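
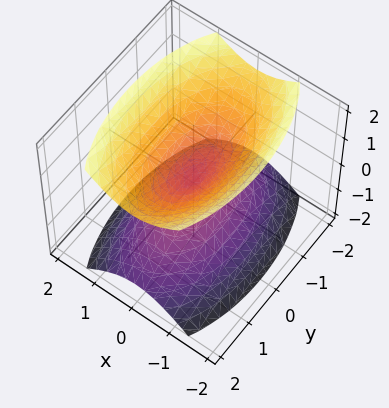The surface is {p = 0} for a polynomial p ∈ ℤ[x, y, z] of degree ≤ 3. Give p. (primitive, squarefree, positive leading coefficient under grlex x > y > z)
3*x^2 + y^2 - 2*z^2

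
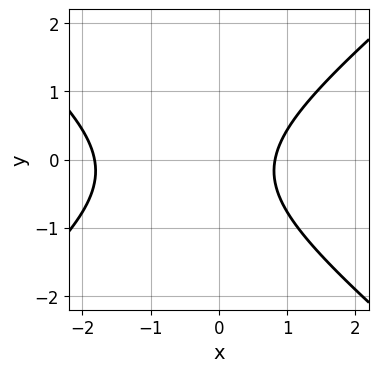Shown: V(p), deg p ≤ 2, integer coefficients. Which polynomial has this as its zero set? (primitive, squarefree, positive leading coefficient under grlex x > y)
1. The degree is 2 — the shape is more complex than any degree-1 curve.
2. Reading off the gridlines: no y-intercept at any integer in the box.
3. Together with the visible shape, these determine p as stated.

2*x^2 - 3*y^2 + 2*x - y - 3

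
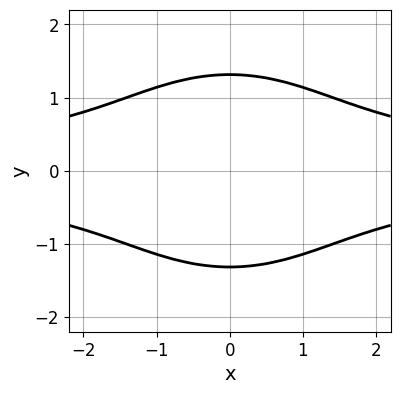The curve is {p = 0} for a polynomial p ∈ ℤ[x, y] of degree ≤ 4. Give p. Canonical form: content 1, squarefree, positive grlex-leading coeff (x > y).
x^2*y^2 + y^4 - 3

The degree is 4 — the shape is more complex than any degree-3 curve.
Symmetries: the x ↦ −x reflection is a symmetry, so x appears only in even powers; mirror symmetry y ↦ −y ⇒ only even powers of y.
From the visible intercepts: the curve avoids every integer x-axis point in the box.
Together with the visible shape, these determine p as stated.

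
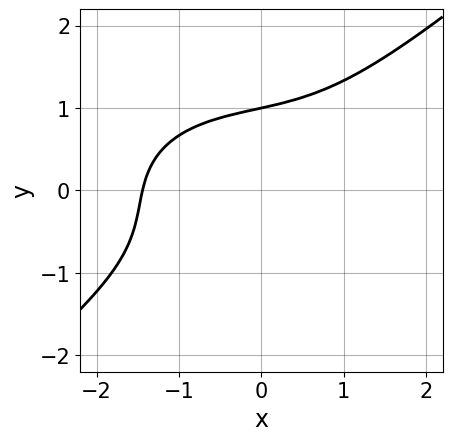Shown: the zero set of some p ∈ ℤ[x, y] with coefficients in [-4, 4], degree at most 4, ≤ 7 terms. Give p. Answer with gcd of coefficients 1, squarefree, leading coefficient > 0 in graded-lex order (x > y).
1. deg p = 3. The shape is more complex than any degree-2 curve.
2. From the axis intercepts and sections: it crosses the y-axis at the gridline y = 1.
3. These observations pin down the coefficients.

x^3 + x*y^2 - 3*y^3 + x*y + 3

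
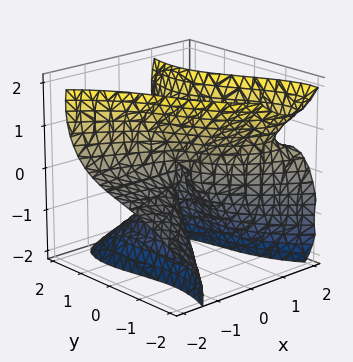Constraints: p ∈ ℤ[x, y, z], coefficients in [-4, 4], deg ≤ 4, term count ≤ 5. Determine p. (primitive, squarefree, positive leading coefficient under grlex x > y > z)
(a) The degree is 3 — a generic line meets the surface in up to 3 points.
(b) Checking where it meets the axes: one y-axis crossing is at y = 0; one z-axis crossing is at z = 0.
(c) Fitting integer coefficients to these (and the overall shape) gives p.

3*x^2*z + 2*x*y*z - y^3 - z^3 + 2*x*y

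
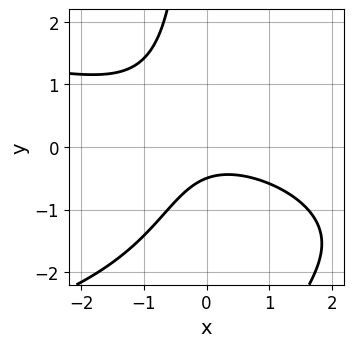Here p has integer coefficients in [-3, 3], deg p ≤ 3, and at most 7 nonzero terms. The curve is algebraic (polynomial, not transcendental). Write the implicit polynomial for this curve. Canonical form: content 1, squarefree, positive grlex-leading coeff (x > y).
x*y^2 + x^2 + 2*x*y + 2*y + 1

First, deg p = 3. The shape is more complex than any degree-2 curve.
Then, from the axis intercepts and sections: the curve avoids every integer x-axis point in the box.
Finally, putting this together gives p.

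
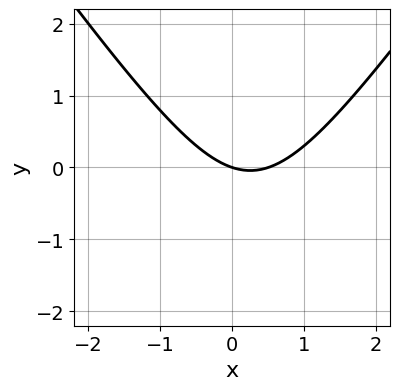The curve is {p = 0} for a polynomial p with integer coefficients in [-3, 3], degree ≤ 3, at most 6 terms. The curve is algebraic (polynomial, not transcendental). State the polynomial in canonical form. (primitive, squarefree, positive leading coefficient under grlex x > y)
Degree: no degree-1 curve has this shape, so deg p = 2.
Observable constraints: it meets the y-axis at y = 0 (among the integer gridlines); it meets the x-axis at x = 0 (among the integer gridlines).
Assembling these constraints gives the stated polynomial.

2*x^2 - y^2 - x - 3*y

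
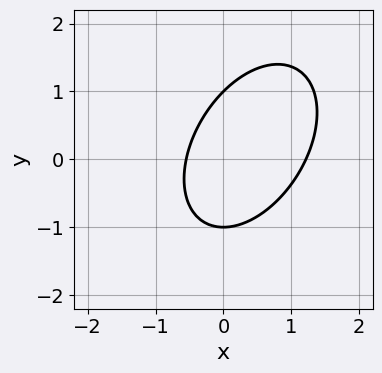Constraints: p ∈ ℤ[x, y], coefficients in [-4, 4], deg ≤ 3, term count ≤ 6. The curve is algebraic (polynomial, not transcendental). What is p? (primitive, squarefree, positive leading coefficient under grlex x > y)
3*x^2 - 2*x*y + 2*y^2 - 2*x - 2

1. The degree is 2 — the shape is more complex than any degree-1 curve.
2. Observable constraints: the y-axis gridline crossings are at y ∈ {-1, 1}.
3. Assembling these constraints gives the stated polynomial.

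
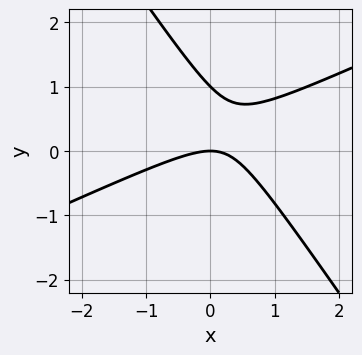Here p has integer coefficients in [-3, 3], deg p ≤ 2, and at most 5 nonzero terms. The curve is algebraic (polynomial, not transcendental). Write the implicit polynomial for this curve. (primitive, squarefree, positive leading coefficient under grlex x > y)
1. Degree: a generic line meets the curve in up to 2 points, so deg p = 2.
2. Checking where it meets the axes: the y-axis gridline crossings are at y ∈ {0, 1}; one x-axis crossing is at x = 0.
3. Putting this together gives p.

2*x^2 - 3*x*y - 3*y^2 + 3*y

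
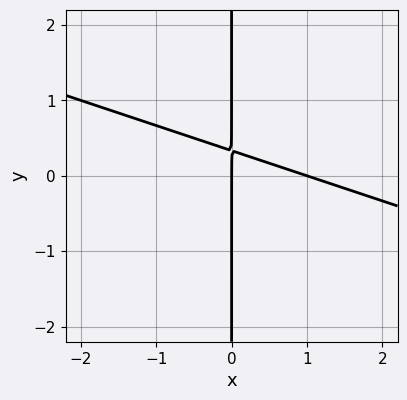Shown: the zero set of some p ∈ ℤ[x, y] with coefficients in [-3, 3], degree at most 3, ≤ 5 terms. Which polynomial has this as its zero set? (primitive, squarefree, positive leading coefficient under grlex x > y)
First, degree: a generic line meets the curve in up to 2 points, so deg p = 2.
Next, checking where it meets the axes: every point of the y-axis in the box is on the curve; the x-axis gridline crossings are at x ∈ {0, 1}.
Finally, the integer polynomial consistent with all of this is the stated p.

x^2 + 3*x*y - x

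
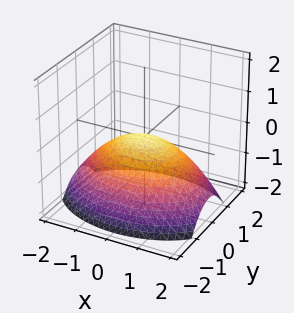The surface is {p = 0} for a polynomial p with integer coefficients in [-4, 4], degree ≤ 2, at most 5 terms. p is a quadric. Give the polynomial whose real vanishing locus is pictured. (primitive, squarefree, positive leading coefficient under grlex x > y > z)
x^2 + 2*y^2 + 3*z

(a) deg p = 2.
(b) Symmetries: the y ↦ −y reflection is a symmetry, so y appears only in even powers; it's symmetric under x → −x, forcing even powers of x.
(c) From the visible intercepts: it meets the z-axis at z = 0 (among the integer gridlines); it crosses the y-axis at the gridline y = 0; one x-axis crossing is at x = 0.
(d) Assembling these constraints gives the stated polynomial.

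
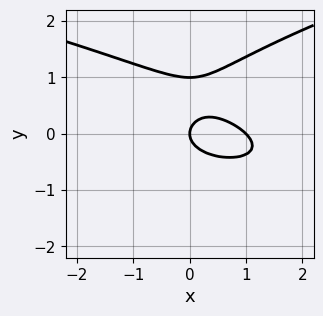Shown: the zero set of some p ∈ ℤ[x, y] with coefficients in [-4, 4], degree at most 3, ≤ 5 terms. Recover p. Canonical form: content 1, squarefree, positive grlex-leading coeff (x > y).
1. Degree: a generic line meets the curve in up to 3 points, so deg p = 3.
2. Observable constraints: the y-axis gridline crossings are at y ∈ {0, 1}; among the integer gridlines, it crosses the x-axis at x ∈ {0, 1}.
3. These observations pin down the coefficients.

2*y^3 - x^2 - x*y - 2*y^2 + x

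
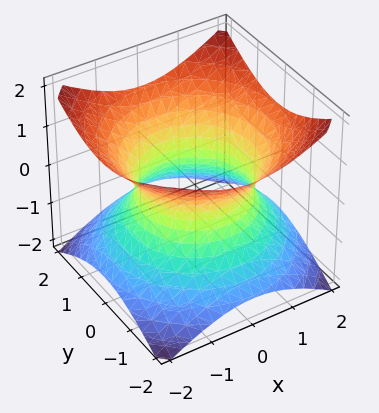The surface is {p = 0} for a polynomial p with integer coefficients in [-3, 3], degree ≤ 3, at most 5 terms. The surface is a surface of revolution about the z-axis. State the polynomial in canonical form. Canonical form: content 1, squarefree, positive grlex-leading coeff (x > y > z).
First, degree: a generic line meets the surface in up to 2 points, so deg p = 2.
Next, symmetries: rotational symmetry about the z-axis ⇒ p depends on x, y only through x² + y².
Then, checking where it meets the axes: the surface avoids every integer z-axis point in the box; a circular section at z = 0 has radius between 1 and 2.
Finally, fitting integer coefficients to these (and the overall shape) gives p.

2*x^2 + 2*y^2 - 3*z^2 - 3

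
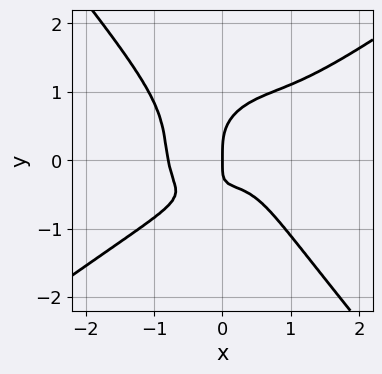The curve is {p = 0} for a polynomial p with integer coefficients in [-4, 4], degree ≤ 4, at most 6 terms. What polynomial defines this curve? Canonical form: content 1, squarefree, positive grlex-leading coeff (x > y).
2*x^4 - 2*x^3*y - 2*y^4 + 2*x*y + x

First, deg p = 4. A generic line meets the curve in up to 4 points.
Then, checking where it meets the axes: it meets the x-axis at x = 0 (among the integer gridlines); one y-axis crossing is at y = 0.
Finally, solving for integer coefficients yields p as stated.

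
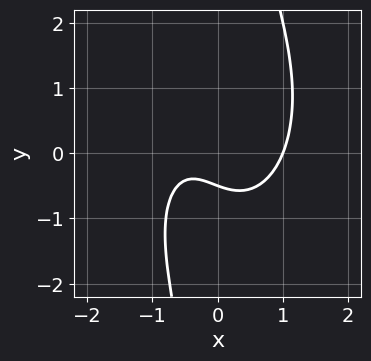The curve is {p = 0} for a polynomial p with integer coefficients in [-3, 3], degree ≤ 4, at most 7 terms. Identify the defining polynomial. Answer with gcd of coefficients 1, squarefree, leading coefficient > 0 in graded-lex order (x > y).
First, degree: the shape is more complex than any degree-2 curve, so deg p = 3.
Next, from the axis intercepts and sections: one x-axis crossing is at x = 1.
Finally, putting this together gives p.

2*x^3 + x*y^2 - x - 2*y - 1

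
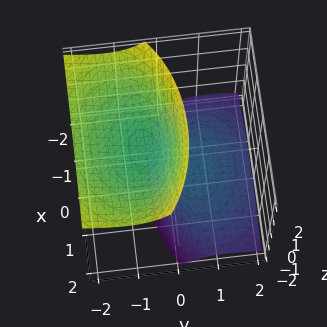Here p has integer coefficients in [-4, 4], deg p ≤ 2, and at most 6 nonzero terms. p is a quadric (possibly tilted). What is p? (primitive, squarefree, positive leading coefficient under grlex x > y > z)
x^2 + 2*y^2 + 3*y*z - z^2 + 1

The picture has 2 separate pieces. They look like related sheets of one shape, so recover p as a whole.
Degree: a generic line meets the surface in up to 2 points, so deg p = 2.
Against the integer gridlines: it misses every integer gridline on the x-axis; the z-axis gridline crossings are at z ∈ {-1, 1}; the surface avoids every integer y-axis point in the box.
Fitting integer coefficients to these (and the overall shape) gives p.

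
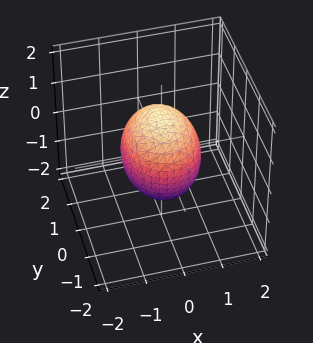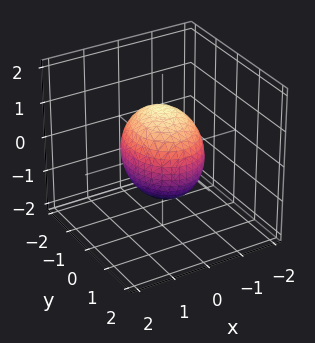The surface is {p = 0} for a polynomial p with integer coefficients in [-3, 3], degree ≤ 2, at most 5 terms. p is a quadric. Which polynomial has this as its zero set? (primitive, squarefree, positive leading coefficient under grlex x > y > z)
(a) The degree is 2 — a closed, bounded, convex surface; a quadric.
(b) Symmetries: it's symmetric under y → −y, forcing even powers of y; the z ↦ −z reflection is a symmetry, so z appears only in even powers; mirror symmetry x ↦ −x ⇒ only even powers of x.
(c) Observable constraints: among the integer gridlines, it crosses the x-axis at x ∈ {-1, 1}.
(d) Solving for integer coefficients yields p as stated.

3*x^2 + 2*y^2 + 2*z^2 - 3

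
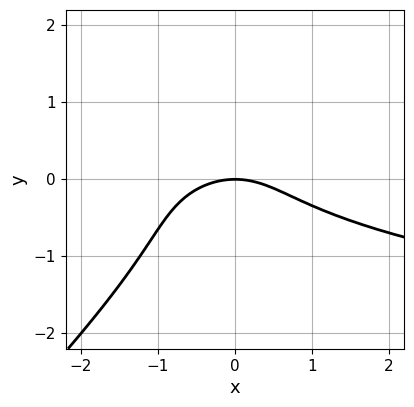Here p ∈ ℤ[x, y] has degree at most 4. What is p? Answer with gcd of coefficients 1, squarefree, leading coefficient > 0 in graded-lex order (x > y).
(a) The degree is 3 — no degree-2 curve has this shape.
(b) Reading off the gridlines: it crosses the x-axis at the gridline x = 0; one y-axis crossing is at y = 0.
(c) Assembling these constraints gives the stated polynomial.

2*x*y^2 - 2*y^3 - x^2 - 2*y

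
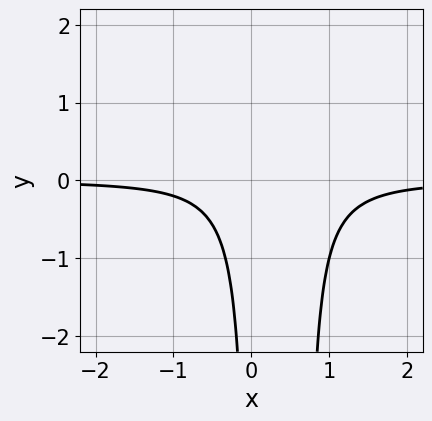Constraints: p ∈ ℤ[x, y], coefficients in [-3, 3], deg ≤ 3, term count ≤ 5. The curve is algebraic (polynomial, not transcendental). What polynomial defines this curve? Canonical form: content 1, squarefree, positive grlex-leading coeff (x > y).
3*x^2*y - 2*x*y + 1

1. The degree is 3 — the shape is more complex than any degree-2 curve.
2. Checking where it meets the axes: the curve avoids every integer y-axis point in the box; it misses every integer gridline on the x-axis.
3. Together with the visible shape, these determine p as stated.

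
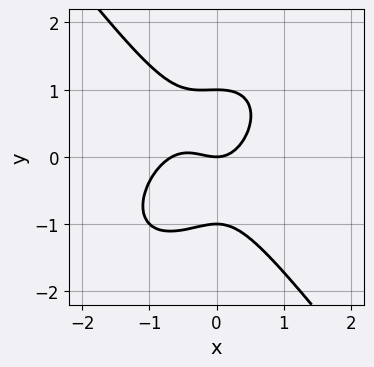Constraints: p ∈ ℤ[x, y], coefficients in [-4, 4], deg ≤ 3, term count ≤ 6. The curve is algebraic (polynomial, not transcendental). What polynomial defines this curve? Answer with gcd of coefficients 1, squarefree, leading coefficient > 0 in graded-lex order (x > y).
3*x^3 - x^2*y + 2*y^3 + 2*x^2 - 2*y

First, deg p = 3. The shape is more complex than any degree-2 curve.
Next, from the visible intercepts: the y-axis gridline crossings are at y ∈ {-1, 0, 1}; it meets the x-axis at x = 0 (among the integer gridlines).
Finally, assembling these constraints gives the stated polynomial.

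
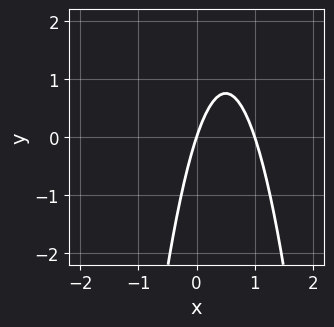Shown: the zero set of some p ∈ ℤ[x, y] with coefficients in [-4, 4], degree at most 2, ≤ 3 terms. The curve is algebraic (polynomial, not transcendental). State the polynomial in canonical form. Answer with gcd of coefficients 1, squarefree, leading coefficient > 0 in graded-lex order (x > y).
1. Degree: the shape is more complex than any degree-1 curve, so deg p = 2.
2. From the visible intercepts: one y-axis crossing is at y = 0; the x-axis gridline crossings are at x ∈ {0, 1}.
3. These observations pin down the coefficients.

3*x^2 - 3*x + y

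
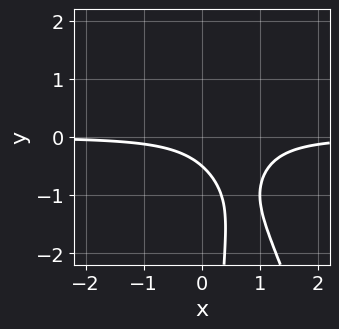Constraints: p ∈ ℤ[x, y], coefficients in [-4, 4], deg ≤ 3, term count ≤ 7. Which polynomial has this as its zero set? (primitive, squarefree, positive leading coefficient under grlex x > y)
3*x^2*y + x*y^2 - 3*x*y + 2*y + 1

1. Degree: no degree-2 curve has this shape, so deg p = 3.
2. Observable constraints: the curve avoids every integer x-axis point in the box.
3. Matching integer coefficients to the picture gives p.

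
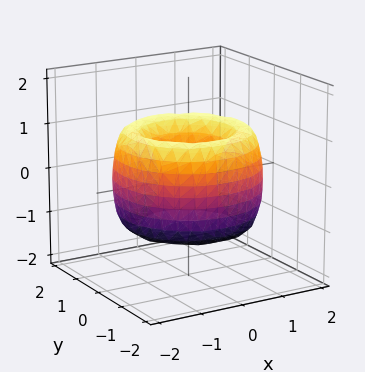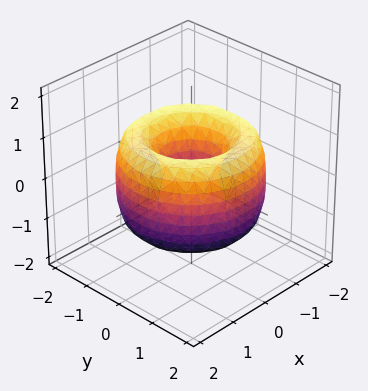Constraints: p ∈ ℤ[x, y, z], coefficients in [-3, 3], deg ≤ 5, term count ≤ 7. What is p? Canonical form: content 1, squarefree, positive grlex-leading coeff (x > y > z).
1. The degree is 4 — no degree-3 surface has this shape.
2. Symmetry: the z-axis is an axis of rotation, so x and y enter only as x² + y².
3. Reading off the gridlines: a circular section at z = 0 has radius between 0 and 1; it misses every integer gridline on the z-axis.
4. Fitting integer coefficients to these (and the overall shape) gives p.

x^4 + 2*x^2*y^2 + y^4 - 3*x^2 - 3*y^2 + z^2 + 1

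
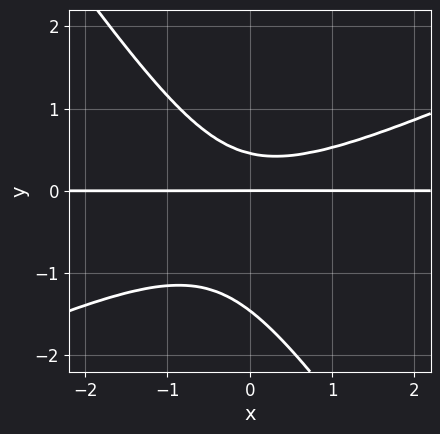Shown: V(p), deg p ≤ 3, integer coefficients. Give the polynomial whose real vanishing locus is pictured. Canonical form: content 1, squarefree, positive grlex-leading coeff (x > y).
2*x^2*y - 3*x*y^2 - 3*y^3 - 3*y^2 + 2*y

(a) deg p = 3. A generic line meets the curve in up to 3 points.
(b) Reading off the gridlines: it meets the y-axis at y = 0 (among the integer gridlines); the visible x-axis segment lies entirely on the curve.
(c) Solving for integer coefficients yields p as stated.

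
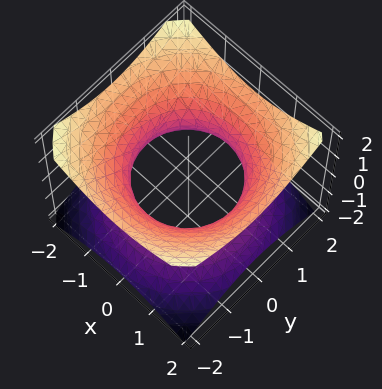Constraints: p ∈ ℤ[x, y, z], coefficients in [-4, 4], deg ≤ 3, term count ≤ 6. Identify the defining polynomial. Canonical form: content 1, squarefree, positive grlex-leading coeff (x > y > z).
2*x^2 + 2*y^2 - 3*z^2 - 3

(a) deg p = 2. An hourglass — one-sheet hyperboloid; a quadric.
(b) Symmetries: it's symmetric under z → −z, forcing even powers of z; every cross-section ⟂ z is a circle, so x, y appear only via x² + y².
(c) Observable constraints: the surface avoids every integer z-axis point in the box; a circular section at z = 1 has radius between 1 and 2.
(d) Solving for integer coefficients yields p as stated.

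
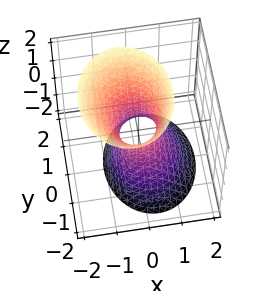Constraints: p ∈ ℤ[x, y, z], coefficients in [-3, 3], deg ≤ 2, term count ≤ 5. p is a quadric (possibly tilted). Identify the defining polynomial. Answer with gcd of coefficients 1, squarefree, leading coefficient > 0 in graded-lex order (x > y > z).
First, degree: no degree-1 surface has this shape, so deg p = 2.
Then, reading off the gridlines: no z-intercept at any integer in the box.
Finally, matching integer coefficients to the picture gives p.

3*x^2 + x*z + 2*y^2 - z^2 - 1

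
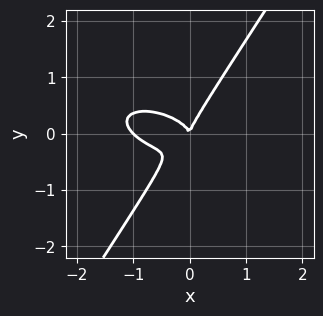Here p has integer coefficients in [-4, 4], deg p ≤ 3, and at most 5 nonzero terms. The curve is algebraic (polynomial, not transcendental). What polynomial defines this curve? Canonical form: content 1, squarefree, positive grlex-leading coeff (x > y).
First, deg p = 3.
Then, from the visible intercepts: it crosses the y-axis at the gridline y = 0; among the integer gridlines, it crosses the x-axis at x ∈ {-1, 0}.
Finally, solving for integer coefficients yields p as stated.

x^3 + x^2*y + 2*x*y^2 - 2*y^3 + x^2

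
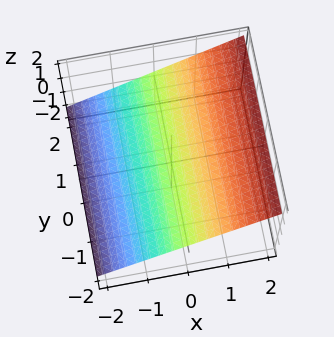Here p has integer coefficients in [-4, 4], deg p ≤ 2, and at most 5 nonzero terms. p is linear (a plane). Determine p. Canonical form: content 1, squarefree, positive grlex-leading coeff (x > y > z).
2*x - 3*z + 2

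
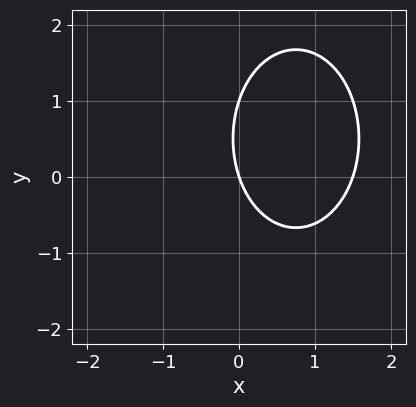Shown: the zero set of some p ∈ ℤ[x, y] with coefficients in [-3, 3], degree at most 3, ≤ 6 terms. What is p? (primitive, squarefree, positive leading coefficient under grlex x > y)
2*x^2 + y^2 - 3*x - y

The degree is 2 — no degree-1 curve has this shape.
Observable constraints: one x-axis crossing is at x = 0; among the integer gridlines, it crosses the y-axis at y ∈ {0, 1}.
Solving for integer coefficients yields p as stated.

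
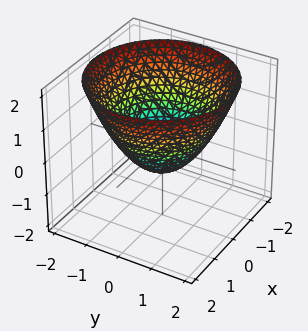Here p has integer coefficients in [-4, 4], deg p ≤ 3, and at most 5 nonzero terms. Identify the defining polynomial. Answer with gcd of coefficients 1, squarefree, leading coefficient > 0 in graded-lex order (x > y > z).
2*x^2 + 2*y^2 - 3*z - 2

(a) Degree: a generic line meets the surface in up to 2 points, so deg p = 2.
(b) Symmetries: the z-axis is an axis of rotation, so x and y enter only as x² + y².
(c) From the axis intercepts and sections: among the integer gridlines, it crosses the y-axis at y ∈ {-1, 1}; the x-axis gridline crossings are at x ∈ {-1, 1}.
(d) Together with the visible shape, these determine p as stated.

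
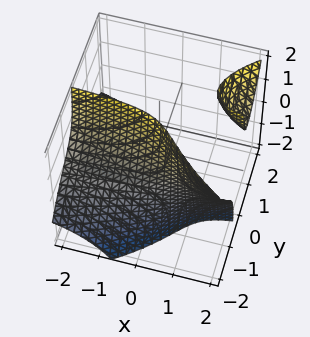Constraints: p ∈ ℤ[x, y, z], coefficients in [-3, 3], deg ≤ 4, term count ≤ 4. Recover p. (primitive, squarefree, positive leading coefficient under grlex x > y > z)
3*x*y*z - 2*y^3 - 2*y*z - 2

First, there are 3 components. They look like related sheets of one shape, so recover p as a whole.
Then, degree: the shape is more complex than any degree-2 surface, so deg p = 3.
Next, against the integer gridlines: it crosses the y-axis at the gridline y = -1; it misses every integer gridline on the z-axis; it misses every integer gridline on the x-axis.
Finally, putting this together gives p.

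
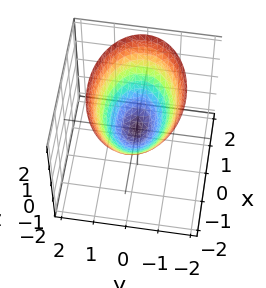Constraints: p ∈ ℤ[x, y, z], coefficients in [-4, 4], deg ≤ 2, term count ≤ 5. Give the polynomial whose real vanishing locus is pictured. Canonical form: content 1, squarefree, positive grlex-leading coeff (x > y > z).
x^2 + 2*y^2 - 2*z

1. Degree: a paraboloid; a quadric, so deg p = 2.
2. Symmetries: it's symmetric under y → −y, forcing even powers of y; it's symmetric under x → −x, forcing even powers of x.
3. Checking where it meets the axes: one y-axis crossing is at y = 0; it crosses the x-axis at the gridline x = 0.
4. Solving for integer coefficients yields p as stated.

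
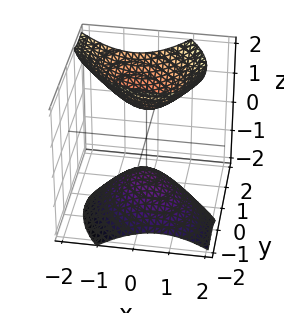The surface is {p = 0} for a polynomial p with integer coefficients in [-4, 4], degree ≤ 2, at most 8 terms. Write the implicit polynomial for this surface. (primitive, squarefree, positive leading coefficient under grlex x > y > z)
3*x^2 + 2*x*y + 3*y^2 - 3*y*z - 2*z^2 + 2

There are 2 components. Treating them together as one polynomial.
Degree: a generic line meets the surface in up to 2 points, so deg p = 2.
From the visible intercepts: the z-axis gridline crossings are at z ∈ {-1, 1}; it misses every integer gridline on the x-axis.
Putting this together gives p.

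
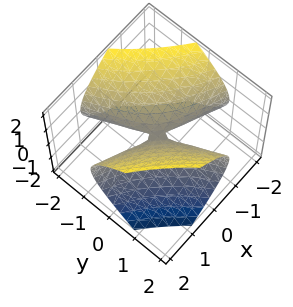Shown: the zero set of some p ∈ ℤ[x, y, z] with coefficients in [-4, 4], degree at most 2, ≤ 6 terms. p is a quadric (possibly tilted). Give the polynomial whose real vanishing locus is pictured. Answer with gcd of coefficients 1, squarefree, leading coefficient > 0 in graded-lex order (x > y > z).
x^2 + 3*x*y + y^2 - 2*z^2

The degree is 2 — a generic line meets the surface in up to 2 points.
From the visible intercepts: it meets the x-axis at x = 0 (among the integer gridlines); it meets the y-axis at y = 0 (among the integer gridlines); it crosses the z-axis at the gridline z = 0.
Assembling these constraints gives the stated polynomial.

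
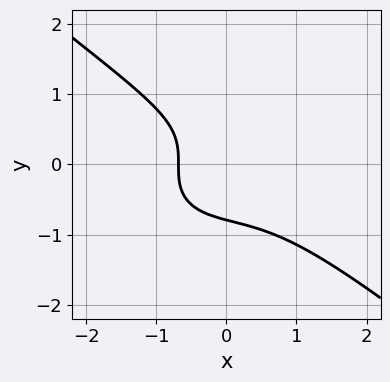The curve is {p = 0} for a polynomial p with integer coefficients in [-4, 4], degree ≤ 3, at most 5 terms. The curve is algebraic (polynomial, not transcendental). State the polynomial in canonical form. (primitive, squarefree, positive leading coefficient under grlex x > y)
The degree is 3 — the shape is more complex than any degree-2 curve.
Putting this together gives p.

x^3 + 2*y^3 + x + 1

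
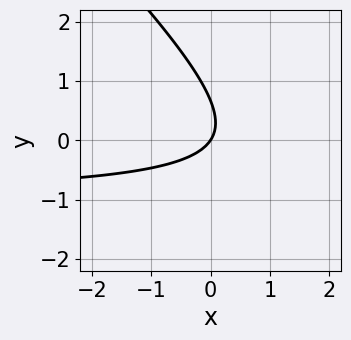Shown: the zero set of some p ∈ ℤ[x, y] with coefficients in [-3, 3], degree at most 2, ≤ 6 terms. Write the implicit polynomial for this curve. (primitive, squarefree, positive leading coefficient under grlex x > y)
3*x*y + 3*y^2 + 3*x - 2*y

deg p = 2. A generic line meets the curve in up to 2 points.
From the visible intercepts: it meets the y-axis at y = 0 (among the integer gridlines); one x-axis crossing is at x = 0.
Together with the visible shape, these determine p as stated.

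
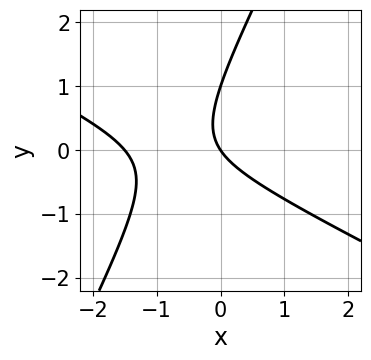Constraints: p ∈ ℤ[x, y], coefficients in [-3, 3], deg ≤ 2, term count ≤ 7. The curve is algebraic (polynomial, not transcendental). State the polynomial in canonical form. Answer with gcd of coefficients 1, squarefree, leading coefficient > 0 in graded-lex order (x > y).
deg p = 2. No degree-1 curve has this shape.
Against the integer gridlines: it crosses the x-axis at the gridline x = 0; the y-axis gridline crossings are at y ∈ {0, 1}.
Matching integer coefficients to the picture gives p.

2*x^2 + 3*x*y - 2*y^2 + 3*x + 2*y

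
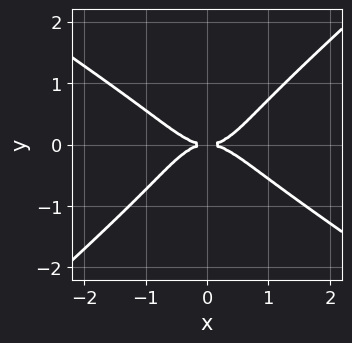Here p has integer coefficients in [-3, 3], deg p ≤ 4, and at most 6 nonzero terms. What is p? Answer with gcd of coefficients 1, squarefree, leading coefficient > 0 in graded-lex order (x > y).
2*x^4 + x^3*y - 2*x^2*y^2 - 2*y^4 - 2*y^2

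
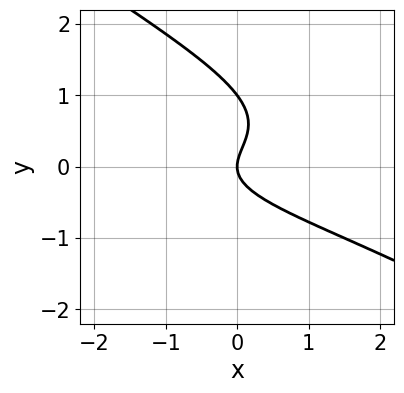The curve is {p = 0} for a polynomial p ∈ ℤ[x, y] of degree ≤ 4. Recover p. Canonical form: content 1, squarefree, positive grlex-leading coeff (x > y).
2*x*y^2 + 3*y^3 - 3*y^2 + 2*x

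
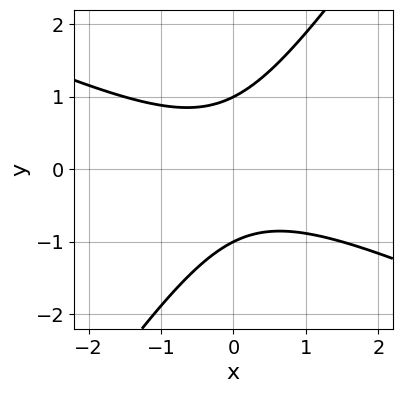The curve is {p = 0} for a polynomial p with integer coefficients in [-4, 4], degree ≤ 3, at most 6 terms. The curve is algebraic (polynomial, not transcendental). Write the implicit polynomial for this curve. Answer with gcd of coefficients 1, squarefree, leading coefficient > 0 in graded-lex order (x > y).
First, deg p = 2. The shape is more complex than any degree-1 curve.
Next, reading off the gridlines: the curve avoids every integer x-axis point in the box; among the integer gridlines, it crosses the y-axis at y ∈ {-1, 1}.
Finally, assembling these constraints gives the stated polynomial.

2*x^2 + 3*x*y - 3*y^2 + 3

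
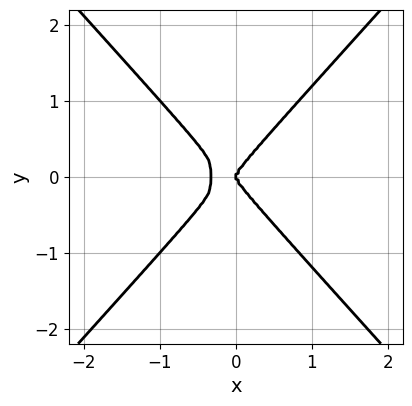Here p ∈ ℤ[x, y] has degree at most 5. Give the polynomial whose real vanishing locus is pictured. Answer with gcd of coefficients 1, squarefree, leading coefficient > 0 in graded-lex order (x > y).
(a) Degree: no degree-3 curve has this shape, so deg p = 4.
(b) Symmetries: it's symmetric under y → −y, forcing even powers of y.
(c) Reading off the gridlines: one y-axis crossing is at y = 0; it crosses the x-axis at the gridline x = 0.
(d) Assembling these constraints gives the stated polynomial.

3*x^4 - 2*y^4 + x^3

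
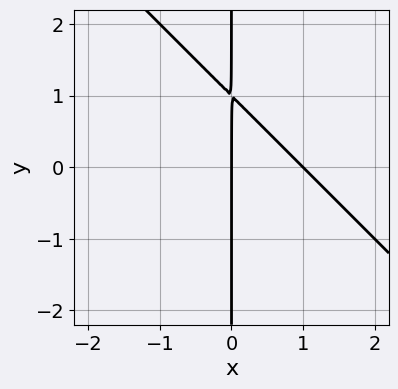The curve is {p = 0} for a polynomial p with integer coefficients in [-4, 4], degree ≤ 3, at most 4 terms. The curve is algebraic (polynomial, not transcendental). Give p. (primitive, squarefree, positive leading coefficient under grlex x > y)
x^2 + x*y - x

(a) deg p = 2.
(b) Reading off the gridlines: every point of the y-axis in the box is on the curve; the x-axis gridline crossings are at x ∈ {0, 1}.
(c) Solving for integer coefficients yields p as stated.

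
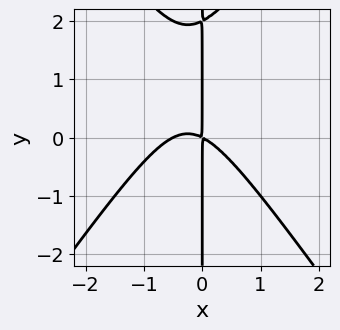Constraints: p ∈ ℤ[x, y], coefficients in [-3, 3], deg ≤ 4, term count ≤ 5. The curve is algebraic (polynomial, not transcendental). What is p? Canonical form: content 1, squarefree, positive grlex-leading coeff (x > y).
1. The degree is 3 — a generic line meets the curve in up to 3 points.
2. Observable constraints: every point of the y-axis in the box is on the curve.
3. Together with the visible shape, these determine p as stated.

2*x^3 - x*y^2 + x^2 + 2*x*y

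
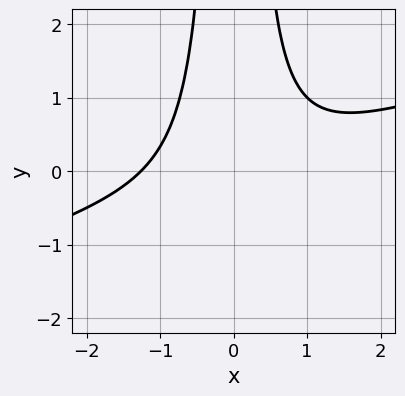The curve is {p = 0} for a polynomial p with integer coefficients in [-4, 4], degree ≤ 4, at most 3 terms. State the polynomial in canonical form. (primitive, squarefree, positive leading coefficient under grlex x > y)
x^3 - 3*x^2*y + 2

First, the degree is 3 — the shape is more complex than any degree-2 curve.
Next, checking where it meets the axes: the curve avoids every integer y-axis point in the box.
Finally, putting this together gives p.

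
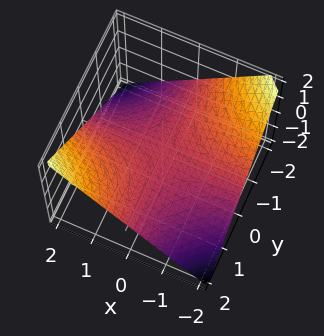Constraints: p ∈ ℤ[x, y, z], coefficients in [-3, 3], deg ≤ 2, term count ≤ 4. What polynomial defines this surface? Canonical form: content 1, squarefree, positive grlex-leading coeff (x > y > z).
Degree: a saddle surface; a quadric, so deg p = 2.
Against the integer gridlines: one z-axis crossing is at z = 0; the visible x-axis segment lies entirely on the surface; every point of the y-axis in the box is on the surface.
These observations pin down the coefficients.

x*y - 2*z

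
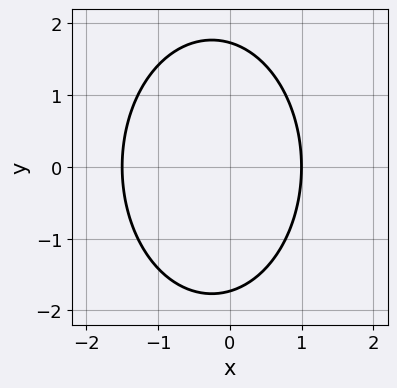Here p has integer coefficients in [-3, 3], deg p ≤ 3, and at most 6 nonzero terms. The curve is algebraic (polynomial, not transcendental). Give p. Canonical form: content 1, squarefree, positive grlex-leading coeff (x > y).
2*x^2 + y^2 + x - 3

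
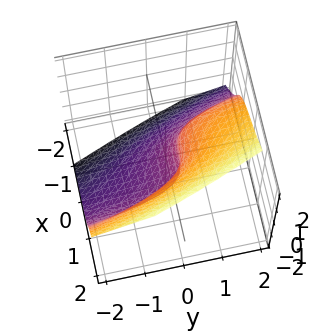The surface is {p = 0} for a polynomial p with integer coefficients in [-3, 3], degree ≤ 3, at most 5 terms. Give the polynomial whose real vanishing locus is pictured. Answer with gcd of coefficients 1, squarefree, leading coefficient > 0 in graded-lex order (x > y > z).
3*x^3 + 2*x*y*z - 2*z^3 + 3*y - 1

First, degree: no degree-2 surface has this shape, so deg p = 3.
Finally, putting this together gives p.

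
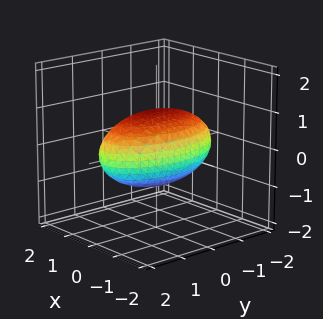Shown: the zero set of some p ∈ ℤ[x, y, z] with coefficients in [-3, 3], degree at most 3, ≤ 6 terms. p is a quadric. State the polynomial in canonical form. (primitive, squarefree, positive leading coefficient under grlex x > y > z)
1. deg p = 2. Bounded and convex; a quadric.
2. Symmetries: it's symmetric under z → −z, forcing even powers of z; the x ↦ −x reflection is a symmetry, so x appears only in even powers; the y ↦ −y reflection is a symmetry, so y appears only in even powers.
3. Checking where it meets the axes: the x-axis gridline crossings are at x ∈ {-1, 1}; the z-axis gridline crossings are at z ∈ {-1, 1}.
4. Fitting integer coefficients to these (and the overall shape) gives p.

3*x^2 + y^2 + 3*z^2 - 3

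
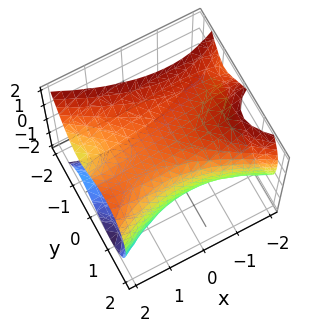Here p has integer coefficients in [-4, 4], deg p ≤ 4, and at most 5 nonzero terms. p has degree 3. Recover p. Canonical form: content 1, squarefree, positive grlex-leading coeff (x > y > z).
x^2*y - 2*y^3 - x*z - 2*z^2 + 3

(a) Degree: a generic line meets the surface in up to 3 points, so deg p = 3.
(b) Observable constraints: it misses every integer gridline on the x-axis.
(c) These observations pin down the coefficients.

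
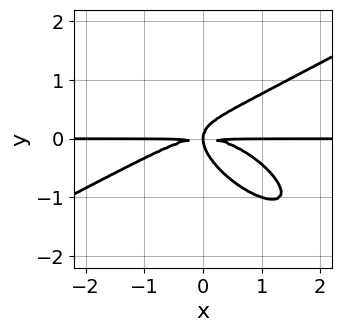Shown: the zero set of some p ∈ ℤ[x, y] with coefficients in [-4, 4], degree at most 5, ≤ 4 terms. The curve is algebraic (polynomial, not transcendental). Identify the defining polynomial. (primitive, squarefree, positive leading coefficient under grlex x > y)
x^3*y - 2*x*y^3 - 3*y^4 + 2*x*y^2

Degree: no degree-3 curve has this shape, so deg p = 4.
Observable constraints: every point of the x-axis in the box is on the curve.
Putting this together gives p.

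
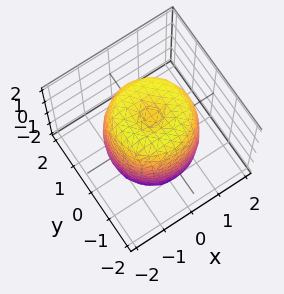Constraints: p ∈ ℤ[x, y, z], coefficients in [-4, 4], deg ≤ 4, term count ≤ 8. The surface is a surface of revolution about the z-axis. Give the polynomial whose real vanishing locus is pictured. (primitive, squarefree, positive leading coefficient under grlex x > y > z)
2*x^4 + 4*x^2*y^2 + 2*y^4 - 3*x^2 - 3*y^2 + z^2 - 2

(a) Degree: the shape is more complex than any degree-3 surface, so deg p = 4.
(b) Symmetries: rotational symmetry about the z-axis ⇒ p depends on x, y only through x² + y².
(c) From the visible intercepts: a circular section at z = -1 has radius between 1 and 2.
(d) Fitting integer coefficients to these (and the overall shape) gives p.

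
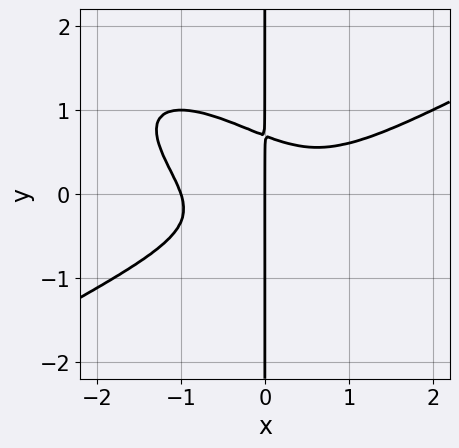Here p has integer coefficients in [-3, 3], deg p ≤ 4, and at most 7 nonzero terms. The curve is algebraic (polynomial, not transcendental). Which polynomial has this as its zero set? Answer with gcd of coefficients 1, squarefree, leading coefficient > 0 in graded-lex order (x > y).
The degree is 4 — no degree-3 curve has this shape.
Against the integer gridlines: the x-axis gridline crossings are at x ∈ {-1, 0}; every point of the y-axis in the box is on the curve.
These observations pin down the coefficients.

x^4 - 2*x^2*y^2 - 3*x*y^3 - x^2*y + x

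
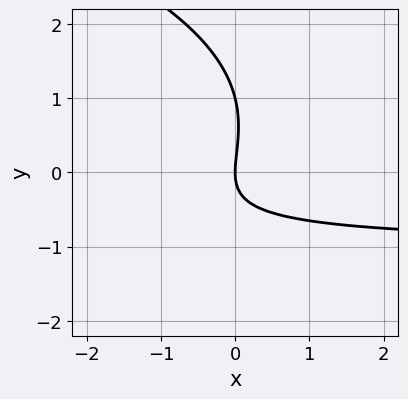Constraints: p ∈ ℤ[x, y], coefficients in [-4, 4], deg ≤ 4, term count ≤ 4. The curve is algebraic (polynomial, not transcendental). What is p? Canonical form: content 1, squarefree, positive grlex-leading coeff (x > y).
y^3 + 2*x*y - y^2 + 2*x

(a) The degree is 3 — a generic line meets the curve in up to 3 points.
(b) From the visible intercepts: one x-axis crossing is at x = 0; the y-axis gridline crossings are at y ∈ {0, 1}.
(c) The integer polynomial consistent with all of this is the stated p.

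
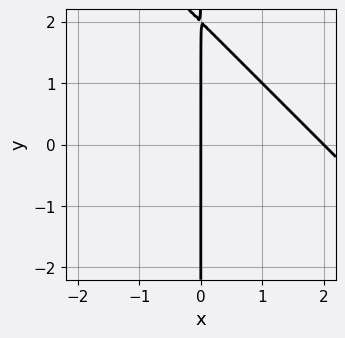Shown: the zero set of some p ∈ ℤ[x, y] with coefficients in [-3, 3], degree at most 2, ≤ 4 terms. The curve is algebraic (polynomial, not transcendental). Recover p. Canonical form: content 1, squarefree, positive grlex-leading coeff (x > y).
x^2 + x*y - 2*x

The degree is 2 — the shape is more complex than any degree-1 curve.
Observable constraints: among the integer gridlines, it crosses the x-axis at x ∈ {0, 2}; the visible y-axis segment lies entirely on the curve.
These observations pin down the coefficients.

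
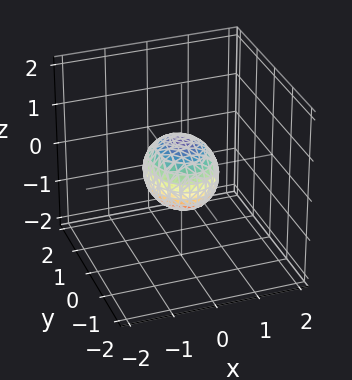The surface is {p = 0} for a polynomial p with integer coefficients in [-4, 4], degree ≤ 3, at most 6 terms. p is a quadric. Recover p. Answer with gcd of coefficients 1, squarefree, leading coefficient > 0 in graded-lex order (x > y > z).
3*x^2 + 2*y^2 + 3*z^2 - 2

1. Degree: a closed, bounded, convex surface; a quadric, so deg p = 2.
2. Symmetries: it's symmetric under z → −z, forcing even powers of z; the x ↦ −x reflection is a symmetry, so x appears only in even powers; mirror symmetry y ↦ −y ⇒ only even powers of y.
3. Against the integer gridlines: among the integer gridlines, it crosses the y-axis at y ∈ {-1, 1}.
4. Fitting integer coefficients to these (and the overall shape) gives p.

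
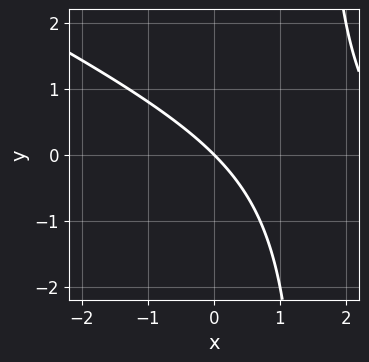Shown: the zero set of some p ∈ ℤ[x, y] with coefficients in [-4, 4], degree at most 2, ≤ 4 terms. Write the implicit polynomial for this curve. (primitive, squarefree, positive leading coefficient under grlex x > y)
1. deg p = 2. No degree-1 curve has this shape.
2. Observable constraints: it meets the y-axis at y = 0 (among the integer gridlines); one x-axis crossing is at x = 0.
3. Assembling these constraints gives the stated polynomial.

x^2 + 2*x*y - 3*x - 3*y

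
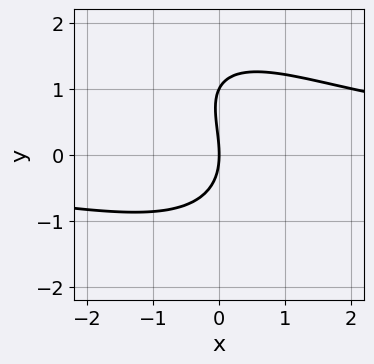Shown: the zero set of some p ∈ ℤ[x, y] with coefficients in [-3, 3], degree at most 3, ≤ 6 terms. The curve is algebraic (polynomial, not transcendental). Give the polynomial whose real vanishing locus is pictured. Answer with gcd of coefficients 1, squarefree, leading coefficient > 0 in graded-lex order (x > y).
(a) deg p = 3. The shape is more complex than any degree-2 curve.
(b) From the visible intercepts: the y-axis gridline crossings are at y ∈ {0, 1}; one x-axis crossing is at x = 0.
(c) The integer polynomial consistent with all of this is the stated p.

x^2*y + x*y^2 + y^3 - y^2 - 3*x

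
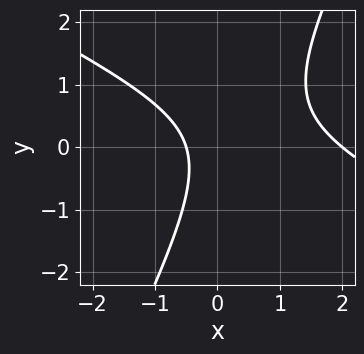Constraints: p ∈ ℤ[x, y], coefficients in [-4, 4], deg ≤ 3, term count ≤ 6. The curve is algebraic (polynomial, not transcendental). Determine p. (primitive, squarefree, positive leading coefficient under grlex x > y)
First, the degree is 2 — a generic line meets the curve in up to 2 points.
Then, from the visible intercepts: it misses every integer gridline on the y-axis; it crosses the x-axis at the gridline x = 2.
Finally, matching integer coefficients to the picture gives p.

2*x^2 + 3*x*y - 2*y^2 - 3*x - 2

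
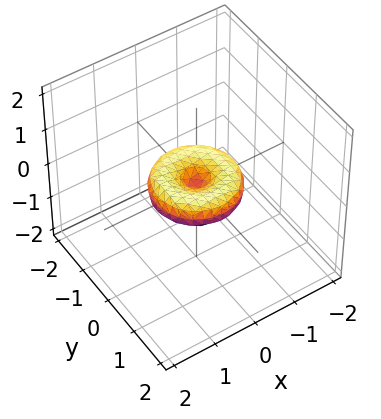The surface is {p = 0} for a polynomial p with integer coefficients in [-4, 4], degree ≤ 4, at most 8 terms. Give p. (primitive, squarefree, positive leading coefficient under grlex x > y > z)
(a) Degree: the shape is more complex than any degree-3 surface, so deg p = 4.
(b) Symmetries: the surface is invariant under rotation about z: p = q(x² + y², z).
(c) Checking where it meets the axes: among the integer gridlines, it crosses the x-axis at x ∈ {-1, 0, 1}; among the integer gridlines, it crosses the y-axis at y ∈ {-1, 0, 1}.
(d) Matching integer coefficients to the picture gives p.

x^4 + 2*x^2*y^2 + y^4 - x^2 - y^2 + 2*z^2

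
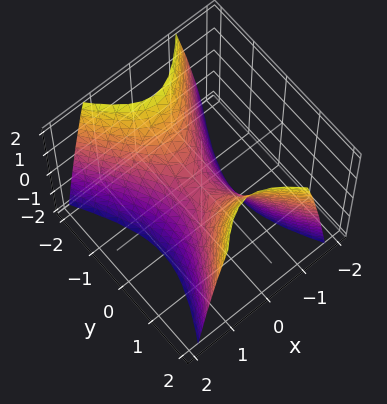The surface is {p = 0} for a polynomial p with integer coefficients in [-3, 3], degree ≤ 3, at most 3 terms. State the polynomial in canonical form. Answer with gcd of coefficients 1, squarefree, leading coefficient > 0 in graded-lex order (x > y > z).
First, deg p = 2. A hyperbolic paraboloid; a quadric.
Next, symmetries: the y ↦ −y reflection is a symmetry, so y appears only in even powers; it's symmetric under x → −x, forcing even powers of x.
Next, observable constraints: it crosses the y-axis at the gridline y = 0; one z-axis crossing is at z = 0; it crosses the x-axis at the gridline x = 0.
Finally, putting this together gives p.

2*x^2 - y^2 + z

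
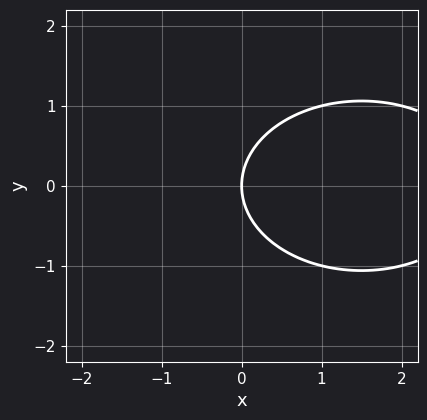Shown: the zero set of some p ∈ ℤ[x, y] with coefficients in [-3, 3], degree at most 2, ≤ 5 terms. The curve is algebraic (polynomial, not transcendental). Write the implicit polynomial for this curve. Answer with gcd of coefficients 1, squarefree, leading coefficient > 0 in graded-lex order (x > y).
First, deg p = 2.
Then, symmetries: it's symmetric under y → −y, forcing even powers of y.
Then, from the axis intercepts and sections: it crosses the y-axis at the gridline y = 0; it meets the x-axis at x = 0 (among the integer gridlines).
Finally, putting this together gives p.

x^2 + 2*y^2 - 3*x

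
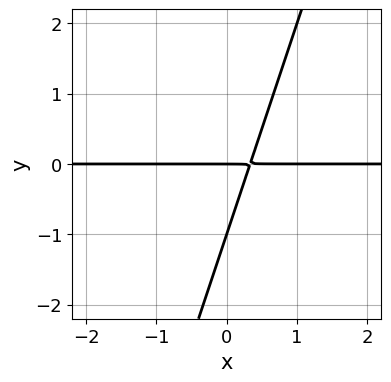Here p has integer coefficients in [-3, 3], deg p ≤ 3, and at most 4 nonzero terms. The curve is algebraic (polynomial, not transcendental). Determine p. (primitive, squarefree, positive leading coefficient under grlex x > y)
3*x*y - y^2 - y

1. deg p = 2. The shape is more complex than any degree-1 curve.
2. Against the integer gridlines: every point of the x-axis in the box is on the curve; among the integer gridlines, it crosses the y-axis at y ∈ {-1, 0}.
3. Together with the visible shape, these determine p as stated.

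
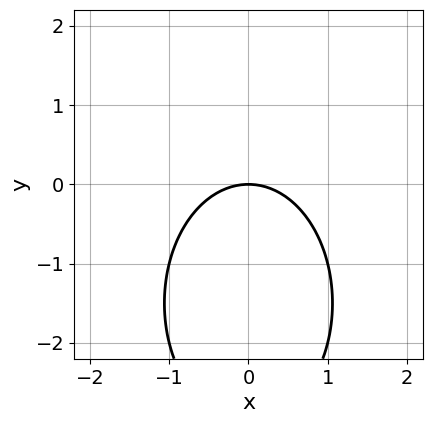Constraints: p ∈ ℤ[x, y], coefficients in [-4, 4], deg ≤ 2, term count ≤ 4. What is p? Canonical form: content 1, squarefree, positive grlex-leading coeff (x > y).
2*x^2 + y^2 + 3*y

(a) The degree is 2 — no degree-1 curve has this shape.
(b) Symmetries: the x ↦ −x reflection is a symmetry, so x appears only in even powers.
(c) From the axis intercepts and sections: one x-axis crossing is at x = 0; one y-axis crossing is at y = 0.
(d) These observations pin down the coefficients.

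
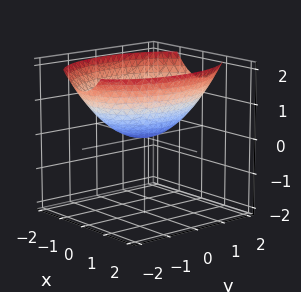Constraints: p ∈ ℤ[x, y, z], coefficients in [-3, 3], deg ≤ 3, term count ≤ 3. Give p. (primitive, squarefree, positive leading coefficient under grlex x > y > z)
2*x^2 + y^2 - 3*z

First, the degree is 2 — a paraboloid; a quadric.
Then, symmetries: mirror symmetry x ↦ −x ⇒ only even powers of x; mirror symmetry y ↦ −y ⇒ only even powers of y.
Next, against the integer gridlines: it meets the y-axis at y = 0 (among the integer gridlines); it crosses the x-axis at the gridline x = 0.
Finally, these observations pin down the coefficients.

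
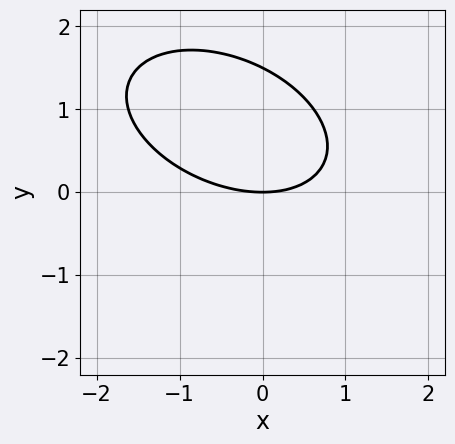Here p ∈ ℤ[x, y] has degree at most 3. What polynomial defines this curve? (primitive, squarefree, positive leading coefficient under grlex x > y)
First, degree: no degree-1 curve has this shape, so deg p = 2.
Next, checking where it meets the axes: one x-axis crossing is at x = 0; one y-axis crossing is at y = 0.
Finally, fitting integer coefficients to these (and the overall shape) gives p.

x^2 + x*y + 2*y^2 - 3*y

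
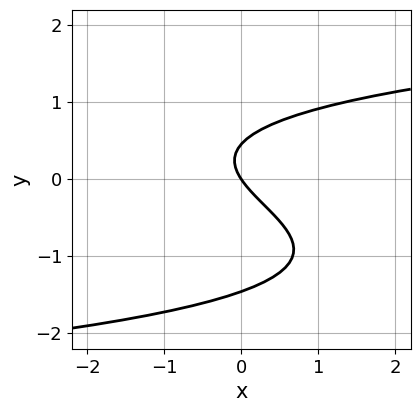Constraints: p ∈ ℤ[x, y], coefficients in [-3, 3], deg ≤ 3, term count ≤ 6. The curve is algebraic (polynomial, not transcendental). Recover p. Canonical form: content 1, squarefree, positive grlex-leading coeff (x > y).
3*y^3 + 3*y^2 - 3*x - 2*y

(a) The degree is 3 — no degree-2 curve has this shape.
(b) Against the integer gridlines: one x-axis crossing is at x = 0; it crosses the y-axis at the gridline y = 0.
(c) Solving for integer coefficients yields p as stated.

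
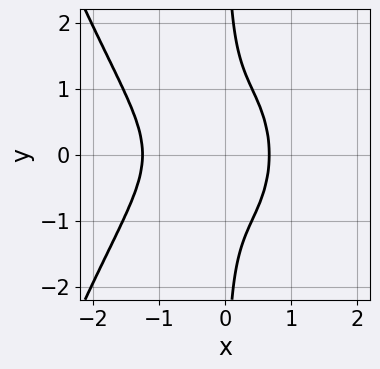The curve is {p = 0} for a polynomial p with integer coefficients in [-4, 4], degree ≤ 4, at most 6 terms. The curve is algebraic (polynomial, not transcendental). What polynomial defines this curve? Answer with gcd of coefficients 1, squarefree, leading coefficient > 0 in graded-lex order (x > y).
2*x^4 + 2*x^3 + 2*x*y^2 - 1

(a) Degree: the shape is more complex than any degree-3 curve, so deg p = 4.
(b) Symmetries: it's symmetric under y → −y, forcing even powers of y.
(c) Against the integer gridlines: the curve avoids every integer y-axis point in the box.
(d) Matching integer coefficients to the picture gives p.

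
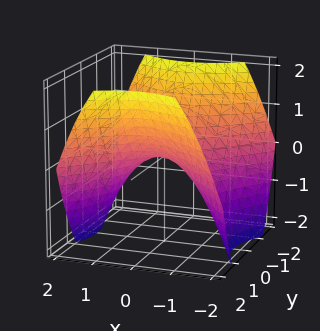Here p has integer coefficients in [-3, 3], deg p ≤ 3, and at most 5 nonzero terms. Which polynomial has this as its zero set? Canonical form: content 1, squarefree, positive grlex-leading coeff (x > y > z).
Degree: a hyperbolic paraboloid; a quadric, so deg p = 2.
Symmetries: mirror symmetry x ↦ −x ⇒ only even powers of x; it's symmetric under y → −y, forcing even powers of y.
Against the integer gridlines: one x-axis crossing is at x = 0; it meets the y-axis at y = 0 (among the integer gridlines); it crosses the z-axis at the gridline z = 0.
Putting this together gives p.

2*x^2 - 2*y^2 + 3*z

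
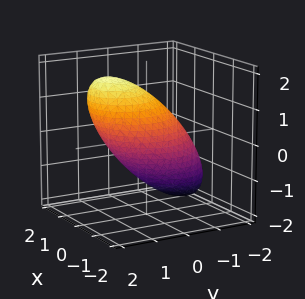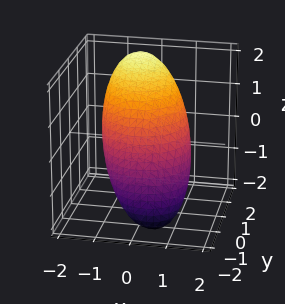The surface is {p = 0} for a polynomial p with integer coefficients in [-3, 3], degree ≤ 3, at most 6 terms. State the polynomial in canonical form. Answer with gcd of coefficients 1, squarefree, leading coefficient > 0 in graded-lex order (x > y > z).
2*x^2 + x*z + 2*y^2 - 3*y*z + 2*z^2 - 3

1. The degree is 2 — the shape is more complex than any degree-1 surface.
2. Matching integer coefficients to the picture gives p.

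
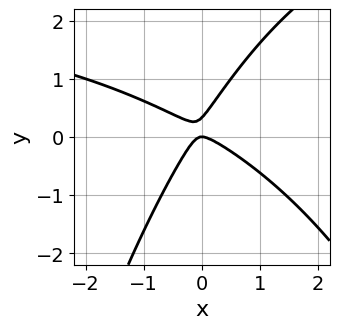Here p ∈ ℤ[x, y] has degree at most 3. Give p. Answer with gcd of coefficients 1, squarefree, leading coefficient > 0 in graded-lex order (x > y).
x^2*y - 3*x^2 - 3*x*y + 3*y^2 - y

(a) Degree: the shape is more complex than any degree-2 curve, so deg p = 3.
(b) From the axis intercepts and sections: one y-axis crossing is at y = 0; one x-axis crossing is at x = 0.
(c) Matching integer coefficients to the picture gives p.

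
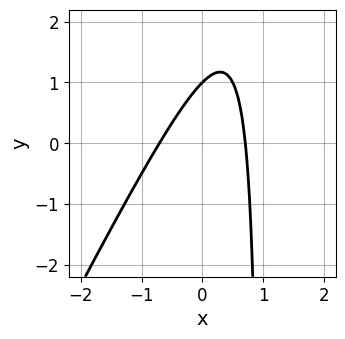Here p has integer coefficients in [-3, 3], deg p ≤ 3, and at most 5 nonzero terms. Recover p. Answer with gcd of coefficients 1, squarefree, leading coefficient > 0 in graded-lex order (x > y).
2*x^2 - x*y + y - 1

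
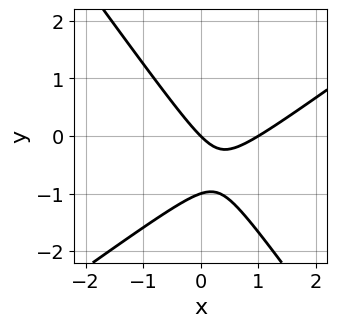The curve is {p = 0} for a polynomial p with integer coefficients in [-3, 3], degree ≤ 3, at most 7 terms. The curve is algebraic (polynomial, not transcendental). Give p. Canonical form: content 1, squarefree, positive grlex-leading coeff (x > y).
3*x^2 - 2*x*y - 3*y^2 - 3*x - 3*y

(a) The degree is 2 — the shape is more complex than any degree-1 curve.
(b) Observable constraints: among the integer gridlines, it crosses the y-axis at y ∈ {-1, 0}; the x-axis gridline crossings are at x ∈ {0, 1}.
(c) The integer polynomial consistent with all of this is the stated p.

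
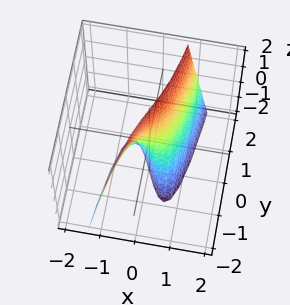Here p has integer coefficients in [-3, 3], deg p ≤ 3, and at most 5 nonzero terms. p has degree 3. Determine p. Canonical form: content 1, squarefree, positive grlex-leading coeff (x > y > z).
First, deg p = 3. The shape is more complex than any degree-2 surface.
Then, reading off the gridlines: every point of the z-axis in the box is on the surface; it meets the x-axis at x = 0 (among the integer gridlines); it meets the y-axis at y = 0 (among the integer gridlines).
Finally, solving for integer coefficients yields p as stated.

2*x^3 + x*z - y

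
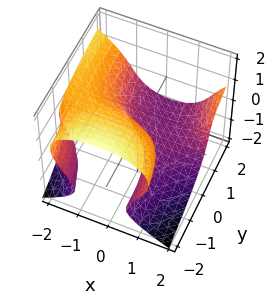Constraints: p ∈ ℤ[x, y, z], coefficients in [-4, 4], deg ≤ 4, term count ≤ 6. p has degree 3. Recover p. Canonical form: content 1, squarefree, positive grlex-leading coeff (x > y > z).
1. The degree is 3 — the shape is more complex than any degree-2 surface.
2. Observable constraints: it crosses the x-axis at the gridline x = 0; it crosses the y-axis at the gridline y = 0; one z-axis crossing is at z = 0.
3. Solving for integer coefficients yields p as stated.

2*x^2*y - 3*z^3 - 3*y*z - 2*x - 3*y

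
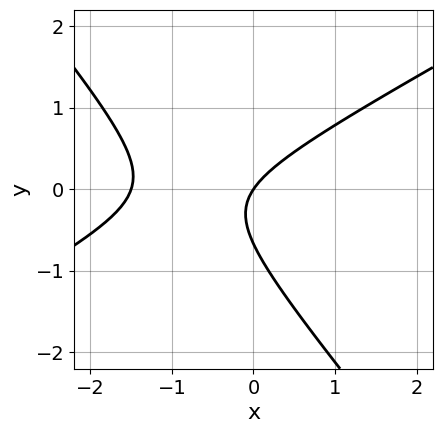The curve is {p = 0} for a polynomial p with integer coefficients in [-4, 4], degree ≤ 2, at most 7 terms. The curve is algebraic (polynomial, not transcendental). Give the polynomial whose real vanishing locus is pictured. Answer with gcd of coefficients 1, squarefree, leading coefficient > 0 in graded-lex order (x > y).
2*x^2 - 2*x*y - 3*y^2 + 3*x - 2*y

1. The degree is 2 — the shape is more complex than any degree-1 curve.
2. Observable constraints: it meets the x-axis at x = 0 (among the integer gridlines); it crosses the y-axis at the gridline y = 0.
3. Assembling these constraints gives the stated polynomial.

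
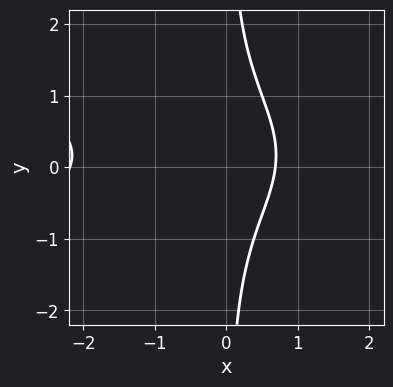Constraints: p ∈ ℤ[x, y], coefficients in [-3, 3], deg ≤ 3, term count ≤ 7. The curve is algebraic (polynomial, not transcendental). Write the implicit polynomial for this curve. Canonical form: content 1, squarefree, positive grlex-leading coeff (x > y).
(a) deg p = 3. A generic line meets the curve in up to 3 points.
(b) Against the integer gridlines: the curve avoids every integer y-axis point in the box.
(c) Matching integer coefficients to the picture gives p.

3*x*y^2 + 2*x^2 - x*y + 3*x - 3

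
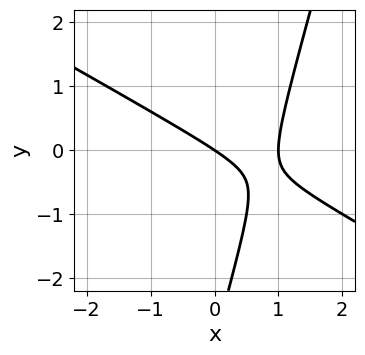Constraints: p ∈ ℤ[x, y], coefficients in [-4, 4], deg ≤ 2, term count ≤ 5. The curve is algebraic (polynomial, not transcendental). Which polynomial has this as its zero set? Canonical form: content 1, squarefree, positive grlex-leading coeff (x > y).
2*x^2 + 3*x*y - y^2 - 2*x - 3*y

First, the degree is 2 — a generic line meets the curve in up to 2 points.
Next, checking where it meets the axes: it meets the y-axis at y = 0 (among the integer gridlines); the x-axis gridline crossings are at x ∈ {0, 1}.
Finally, together with the visible shape, these determine p as stated.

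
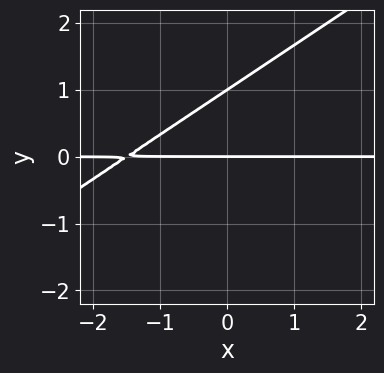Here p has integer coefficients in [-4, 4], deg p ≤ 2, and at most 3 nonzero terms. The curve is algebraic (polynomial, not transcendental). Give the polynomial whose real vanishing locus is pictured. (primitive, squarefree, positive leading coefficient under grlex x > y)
2*x*y - 3*y^2 + 3*y

Degree: the shape is more complex than any degree-1 curve, so deg p = 2.
From the axis intercepts and sections: among the integer gridlines, it crosses the y-axis at y ∈ {0, 1}; the visible x-axis segment lies entirely on the curve.
The integer polynomial consistent with all of this is the stated p.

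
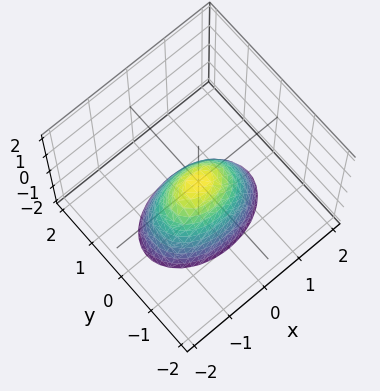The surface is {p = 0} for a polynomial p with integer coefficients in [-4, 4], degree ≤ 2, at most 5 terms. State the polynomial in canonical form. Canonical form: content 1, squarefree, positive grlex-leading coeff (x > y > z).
x^2 + 2*y^2 + z

Degree: a single bowl opening along one axis; a quadric, so deg p = 2.
Symmetries: the y ↦ −y reflection is a symmetry, so y appears only in even powers; mirror symmetry x ↦ −x ⇒ only even powers of x.
Checking where it meets the axes: it crosses the z-axis at the gridline z = 0; one x-axis crossing is at x = 0; one y-axis crossing is at y = 0.
Putting this together gives p.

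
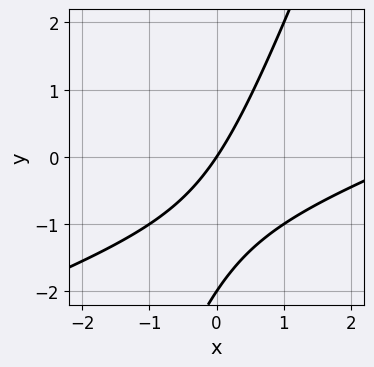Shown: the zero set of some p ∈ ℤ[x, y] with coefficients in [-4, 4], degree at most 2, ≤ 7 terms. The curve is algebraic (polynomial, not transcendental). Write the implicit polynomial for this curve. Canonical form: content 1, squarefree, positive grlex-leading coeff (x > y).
x^2 - 3*x*y + y^2 - 3*x + 2*y

The degree is 2 — no degree-1 curve has this shape.
From the axis intercepts and sections: one x-axis crossing is at x = 0; the y-axis gridline crossings are at y ∈ {-2, 0}.
Fitting integer coefficients to these (and the overall shape) gives p.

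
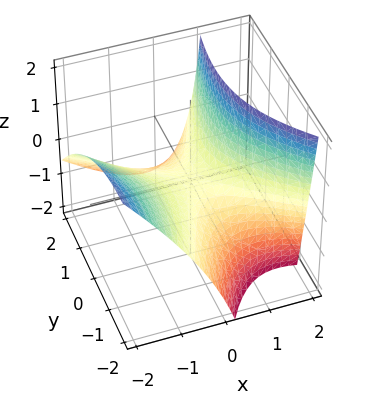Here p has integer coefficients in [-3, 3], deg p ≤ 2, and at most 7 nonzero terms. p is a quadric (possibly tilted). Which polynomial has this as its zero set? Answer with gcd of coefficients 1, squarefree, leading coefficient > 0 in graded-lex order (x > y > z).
(a) Degree: the shape is more complex than any degree-1 surface, so deg p = 2.
(b) Against the integer gridlines: one x-axis crossing is at x = 0; it crosses the y-axis at the gridline y = 0.
(c) Putting this together gives p.

2*x^2 + 2*x*y + 2*x*z - y^2 - 3*z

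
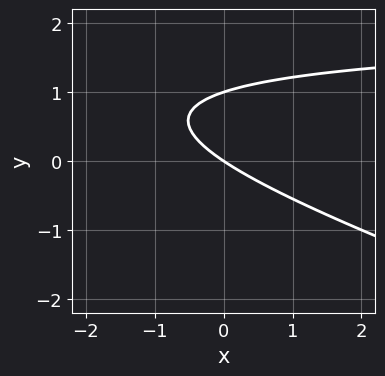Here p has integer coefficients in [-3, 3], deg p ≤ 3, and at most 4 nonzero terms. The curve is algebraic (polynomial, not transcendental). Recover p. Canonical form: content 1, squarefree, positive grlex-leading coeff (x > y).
1. The degree is 2 — no degree-1 curve has this shape.
2. Against the integer gridlines: among the integer gridlines, it crosses the y-axis at y ∈ {0, 1}; it meets the x-axis at x = 0 (among the integer gridlines).
3. Assembling these constraints gives the stated polynomial.

x*y + 3*y^2 - 2*x - 3*y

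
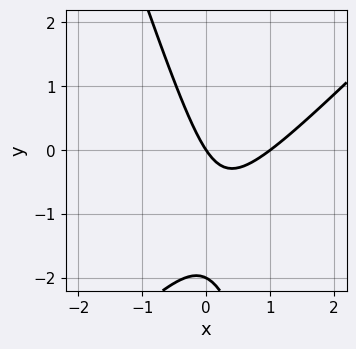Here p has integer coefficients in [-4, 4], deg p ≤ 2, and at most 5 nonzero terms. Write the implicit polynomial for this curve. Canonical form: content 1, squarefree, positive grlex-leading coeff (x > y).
3*x^2 - 2*x*y - y^2 - 3*x - 2*y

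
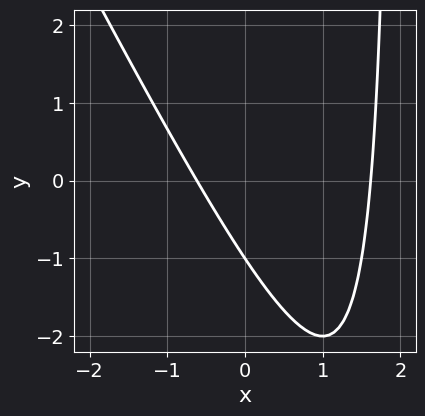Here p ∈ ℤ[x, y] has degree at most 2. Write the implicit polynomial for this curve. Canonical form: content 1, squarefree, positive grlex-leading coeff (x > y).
2*x^2 + x*y - 2*x - 2*y - 2

deg p = 2. The shape is more complex than any degree-1 curve.
Checking where it meets the axes: it crosses the y-axis at the gridline y = -1.
Fitting integer coefficients to these (and the overall shape) gives p.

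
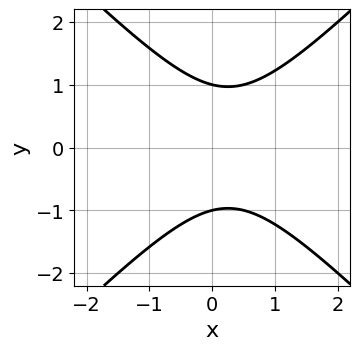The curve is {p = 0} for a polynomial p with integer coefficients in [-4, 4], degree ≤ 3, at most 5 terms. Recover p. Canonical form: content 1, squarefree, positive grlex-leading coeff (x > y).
First, the degree is 2 — the shape is more complex than any degree-1 curve.
Then, symmetries: the y ↦ −y reflection is a symmetry, so y appears only in even powers.
Then, against the integer gridlines: the curve avoids every integer x-axis point in the box; among the integer gridlines, it crosses the y-axis at y ∈ {-1, 1}.
Finally, matching integer coefficients to the picture gives p.

2*x^2 - 2*y^2 - x + 2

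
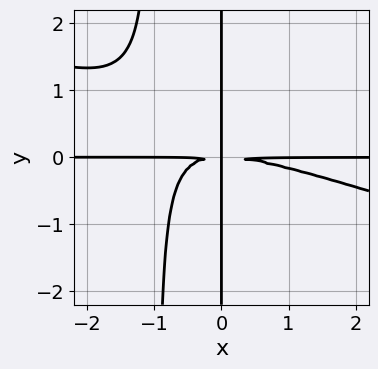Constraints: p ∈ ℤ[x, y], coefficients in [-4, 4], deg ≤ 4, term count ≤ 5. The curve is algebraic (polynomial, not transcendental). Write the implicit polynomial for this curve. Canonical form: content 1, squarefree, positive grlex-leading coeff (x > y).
x^3*y + 3*x^2*y^2 + 3*x*y^2

First, degree: the shape is more complex than any degree-3 curve, so deg p = 4.
Next, against the integer gridlines: the visible y-axis segment lies entirely on the curve; the visible x-axis segment lies entirely on the curve.
Finally, matching integer coefficients to the picture gives p.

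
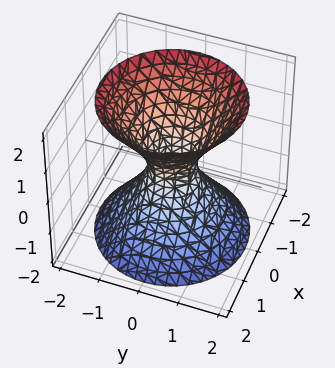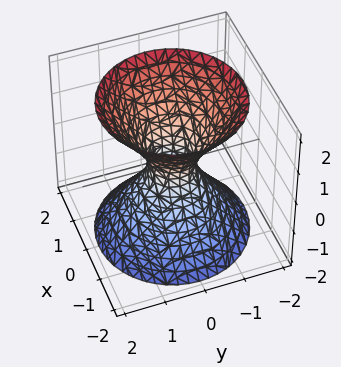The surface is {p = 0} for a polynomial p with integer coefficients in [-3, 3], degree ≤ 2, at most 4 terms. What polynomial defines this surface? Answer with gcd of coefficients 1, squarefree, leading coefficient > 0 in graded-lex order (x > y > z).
deg p = 2. The shape is more complex than any degree-1 surface.
By symmetry, the z-axis is an axis of rotation, so x and y enter only as x² + y².
Against the integer gridlines: a circular section at z = 2 has radius between 1 and 2; the surface avoids every integer z-axis point in the box.
Putting this together gives p.

3*x^2 + 3*y^2 - 2*z^2 - 1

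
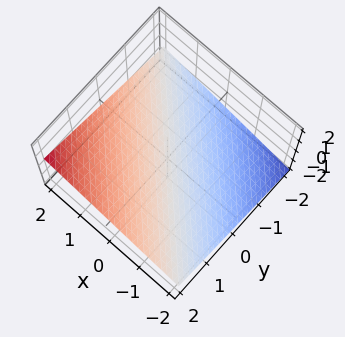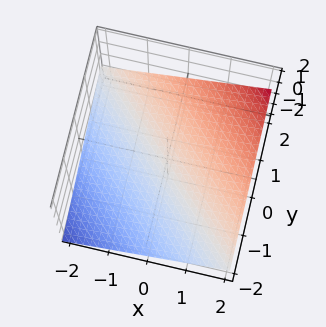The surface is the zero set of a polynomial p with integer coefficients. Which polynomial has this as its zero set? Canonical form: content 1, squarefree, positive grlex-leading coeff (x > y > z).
Degree: the surface is flat (a plane), so deg p = 1.
Observable constraints: one x-axis crossing is at x = 2; it meets the y-axis at y = 2 (among the integer gridlines).
Solving for integer coefficients yields p as stated.

x + y - 3*z - 2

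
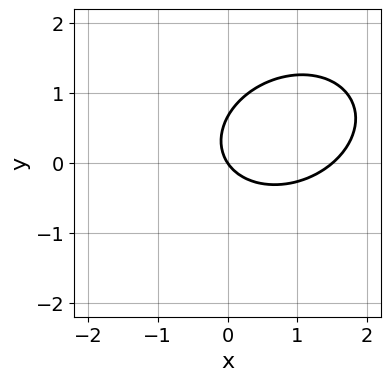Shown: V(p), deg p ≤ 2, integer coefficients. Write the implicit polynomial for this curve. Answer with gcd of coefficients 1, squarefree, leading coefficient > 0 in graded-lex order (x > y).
2*x^2 - x*y + 3*y^2 - 3*x - 2*y

The degree is 2 — the shape is more complex than any degree-1 curve.
Checking where it meets the axes: it meets the x-axis at x = 0 (among the integer gridlines); it crosses the y-axis at the gridline y = 0.
Together with the visible shape, these determine p as stated.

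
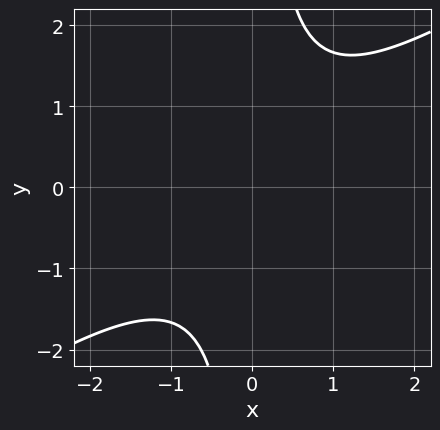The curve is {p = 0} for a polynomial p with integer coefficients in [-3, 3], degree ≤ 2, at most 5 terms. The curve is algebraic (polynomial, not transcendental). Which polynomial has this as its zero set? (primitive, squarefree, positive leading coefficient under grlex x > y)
(a) The degree is 2 — the shape is more complex than any degree-1 curve.
(b) Against the integer gridlines: no y-intercept at any integer in the box; it misses every integer gridline on the x-axis.
(c) Assembling these constraints gives the stated polynomial.

2*x^2 - 3*x*y + 3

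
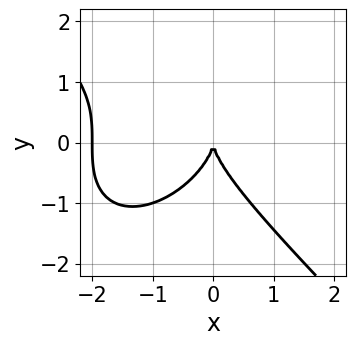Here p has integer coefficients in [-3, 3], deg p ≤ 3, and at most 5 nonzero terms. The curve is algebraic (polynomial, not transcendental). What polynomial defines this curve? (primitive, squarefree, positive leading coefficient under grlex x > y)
First, deg p = 3. No degree-2 curve has this shape.
Next, against the integer gridlines: among the integer gridlines, it crosses the x-axis at x ∈ {-2, 0}; it crosses the y-axis at the gridline y = 0.
Finally, matching integer coefficients to the picture gives p.

x^3 + y^3 + 2*x^2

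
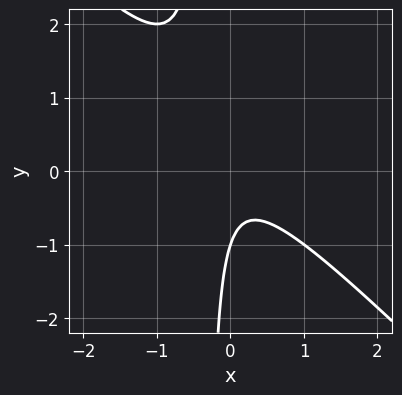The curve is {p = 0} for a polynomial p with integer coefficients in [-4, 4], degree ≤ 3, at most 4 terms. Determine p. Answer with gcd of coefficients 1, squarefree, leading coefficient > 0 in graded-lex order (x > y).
3*x^2 + 3*x*y + y + 1

1. The degree is 2 — no degree-1 curve has this shape.
2. Checking where it meets the axes: it meets the y-axis at y = -1 (among the integer gridlines); it misses every integer gridline on the x-axis.
3. The integer polynomial consistent with all of this is the stated p.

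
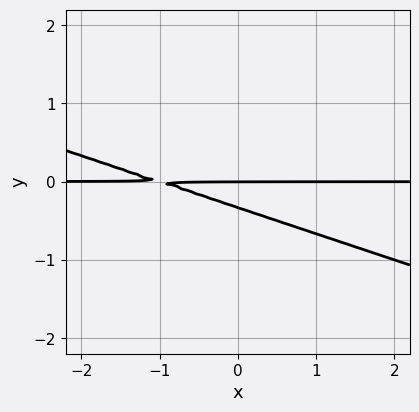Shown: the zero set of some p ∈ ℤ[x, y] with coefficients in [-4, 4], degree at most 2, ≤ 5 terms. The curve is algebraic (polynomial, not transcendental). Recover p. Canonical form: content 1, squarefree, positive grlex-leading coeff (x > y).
x*y + 3*y^2 + y

(a) deg p = 2. A generic line meets the curve in up to 2 points.
(b) Checking where it meets the axes: every point of the x-axis in the box is on the curve; it crosses the y-axis at the gridline y = 0.
(c) Matching integer coefficients to the picture gives p.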